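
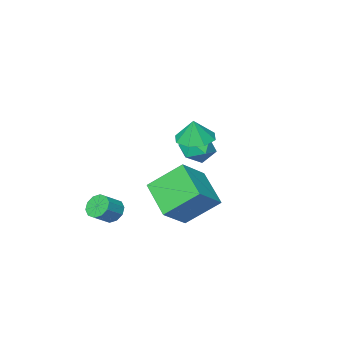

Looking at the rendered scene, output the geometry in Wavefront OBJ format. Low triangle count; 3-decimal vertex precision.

v -0.618 0.388 -4.352
v -1.004 -1.384 -3.273
v -1.781 1.45 -3.024
v -2.166 -0.321 -1.945
v 0.766 0.681 -3.375
v 0.381 -1.09 -2.296
v -0.396 1.744 -2.047
v -0.782 -0.028 -0.968
v 1.412 -2.254 -4.033
v 1.742 -2.002 -4.572
v 2.598 -1.914 -4.006
v 2.268 -2.166 -3.467
v 1.57 -1.681 -4.362
v 2.426 -1.592 -3.796
v 1.338 -1.578 -4.027
v 2.194 -1.49 -3.461
v 1.134 -1.734 -3.694
v 1.99 -1.645 -3.128
v 1.036 -2.088 -3.491
v 1.892 -2 -2.925
v 1.082 -2.506 -3.494
v 1.938 -2.418 -2.928
v 1.254 -2.828 -3.704
v 2.11 -2.739 -3.138
v 1.486 -2.93 -4.039
v 2.342 -2.842 -3.473
v 1.69 -2.775 -4.372
v 2.546 -2.686 -3.806
v 1.788 -2.42 -4.575
v 2.644 -2.332 -4.009
v 0.282 2.315 1.601
v 1.138 2.125 1.452
v 0.498 2.465 2.659
v 1.003 2.79 1.386
v 0.445 3.176 1.446
v -0.208 3.058 1.597
v -0.575 2.505 1.75
v -0.44 1.841 1.816
v 0.118 1.454 1.757
v 0.772 1.572 1.606
v -2.312 -0.411 -0.799
v -1.913 -0.972 -0.196
v -3.087 -1.548 -1.344
v -2.688 -2.109 -0.741
v -3.281 -1.475 -0.453
v -2.803 -0.772 -0.116
v -2.197 -1.748 -1.424
v -1.719 -1.045 -1.087
v -1.843 -1.798 -0.582
v -2.513 -1.629 0.018
v -2.487 -0.891 -1.558
v -3.157 -0.722 -0.958
f 2 4 1
f 5 2 1
f 1 4 3
f 3 5 1
f 2 8 4
f 6 2 5
f 6 8 2
f 4 8 3
f 7 5 3
f 3 8 7
f 7 6 5
f 8 6 7
f 10 9 13
f 10 13 11
f 11 13 14
f 11 14 12
f 13 9 15
f 13 15 14
f 14 15 16
f 14 16 12
f 15 9 17
f 15 17 16
f 16 17 18
f 16 18 12
f 17 9 19
f 17 19 18
f 18 19 20
f 18 20 12
f 19 9 21
f 19 21 20
f 20 21 22
f 20 22 12
f 21 9 23
f 21 23 22
f 22 23 24
f 22 24 12
f 23 9 25
f 23 25 24
f 24 25 26
f 24 26 12
f 25 9 27
f 25 27 26
f 26 27 28
f 26 28 12
f 27 9 29
f 27 29 28
f 28 29 30
f 28 30 12
f 29 9 10
f 29 10 30
f 30 10 11
f 30 11 12
f 32 31 34
f 32 34 33
f 34 31 35
f 34 35 33
f 35 31 36
f 35 36 33
f 36 31 37
f 36 37 33
f 37 31 38
f 37 38 33
f 38 31 39
f 38 39 33
f 39 31 40
f 39 40 33
f 40 31 32
f 40 32 33
f 41 52 46
f 41 46 42
f 41 42 48
f 41 48 51
f 41 51 52
f 42 46 50
f 46 52 45
f 52 51 43
f 51 48 47
f 48 42 49
f 44 50 45
f 44 45 43
f 44 43 47
f 44 47 49
f 44 49 50
f 45 50 46
f 43 45 52
f 47 43 51
f 49 47 48
f 50 49 42



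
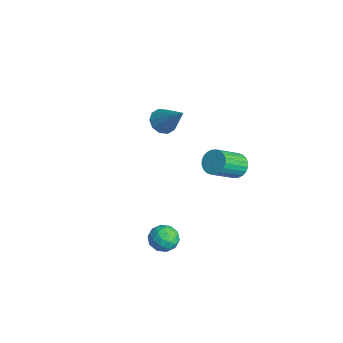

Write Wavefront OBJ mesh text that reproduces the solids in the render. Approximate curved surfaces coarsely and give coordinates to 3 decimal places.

v 3.091 -2.085 -2.075
v 3.827 -2.055 -1.739
v 3.553 -2.865 -3.021
v 4.289 -2.835 -2.685
v 3.688 -3.227 -2.309
v 3.402 -2.745 -1.725
v 3.978 -2.175 -3.035
v 3.692 -1.693 -2.451
v 4.375 -2.111 -2.332
v 4.196 -2.761 -1.884
v 3.184 -2.159 -2.876
v 3.005 -2.809 -2.428
v 3.418 -2.002 -1.824
v 3.962 -2.918 -2.936
v 3.609 -3.149 -2.715
v 4.041 -3.131 -2.517
v 3.169 -2.407 -1.816
v 3.601 -2.389 -1.618
v 3.52 -3.078 -1.953
v 3.779 -2.531 -3.142
v 4.211 -2.513 -2.944
v 3.339 -1.789 -2.243
v 3.771 -1.771 -2.045
v 3.86 -1.842 -2.807
v 4.173 -2.017 -1.975
v 4.445 -2.476 -2.531
v 4.262 -2.088 -2.737
v 4.094 -1.804 -2.394
v 4.068 -2.399 -1.712
v 4.34 -2.858 -2.267
v 3.986 -3.088 -2.047
v 3.818 -2.804 -1.703
v 4.39 -2.432 -2.06
v 3.04 -2.062 -2.493
v 3.312 -2.521 -3.048
v 3.562 -2.116 -3.057
v 3.394 -1.832 -2.713
v 2.935 -2.444 -2.229
v 3.207 -2.903 -2.785
v 3.286 -3.116 -2.366
v 3.118 -2.832 -2.023
v 2.99 -2.488 -2.7
v -3.149 0.106 0.321
v -2.579 -0.319 -0.024
v -1.831 0.674 1.799
v -2.565 0.132 -0.21
v -2.774 0.573 -0.193
v -3.126 0.835 0.02
v -3.487 0.819 0.348
v -3.719 0.53 0.666
v -3.733 0.079 0.853
v -3.524 -0.362 0.836
v -3.172 -0.624 0.623
v -2.811 -0.608 0.294
v 2.595 1.666 0.935
v 3.182 1.551 0.535
v 3.632 0.199 1.584
v 3.045 0.314 1.985
v 3.28 1.732 0.725
v 3.731 0.38 1.775
v 3.275 1.903 0.948
v 3.725 0.551 1.998
v 3.165 2.038 1.169
v 3.616 0.686 2.219
v 2.969 2.116 1.354
v 3.42 0.764 2.404
v 2.716 2.126 1.476
v 3.167 0.774 2.525
v 2.444 2.066 1.515
v 2.895 0.714 2.564
v 2.196 1.945 1.466
v 2.646 0.593 2.515
v 2.008 1.781 1.336
v 2.458 0.429 2.385
v 1.909 1.6 1.145
v 2.36 0.248 2.195
v 1.915 1.429 0.922
v 2.365 0.077 1.972
v 2.024 1.294 0.701
v 2.475 -0.058 1.751
v 2.22 1.216 0.516
v 2.671 -0.136 1.566
v 2.473 1.206 0.395
v 2.924 -0.146 1.444
v 2.745 1.266 0.356
v 3.196 -0.086 1.405
v 2.994 1.387 0.405
v 3.444 0.035 1.454
f 1 38 17
f 38 12 41
f 17 41 6
f 38 41 17
f 1 17 13
f 17 6 18
f 13 18 2
f 17 18 13
f 1 13 22
f 13 2 23
f 22 23 8
f 13 23 22
f 1 22 34
f 22 8 37
f 34 37 11
f 22 37 34
f 1 34 38
f 34 11 42
f 38 42 12
f 34 42 38
f 2 18 29
f 18 6 32
f 29 32 10
f 18 32 29
f 6 41 19
f 41 12 40
f 19 40 5
f 41 40 19
f 12 42 39
f 42 11 35
f 39 35 3
f 42 35 39
f 11 37 36
f 37 8 24
f 36 24 7
f 37 24 36
f 8 23 28
f 23 2 25
f 28 25 9
f 23 25 28
f 4 30 16
f 30 10 31
f 16 31 5
f 30 31 16
f 4 16 14
f 16 5 15
f 14 15 3
f 16 15 14
f 4 14 21
f 14 3 20
f 21 20 7
f 14 20 21
f 4 21 26
f 21 7 27
f 26 27 9
f 21 27 26
f 4 26 30
f 26 9 33
f 30 33 10
f 26 33 30
f 5 31 19
f 31 10 32
f 19 32 6
f 31 32 19
f 3 15 39
f 15 5 40
f 39 40 12
f 15 40 39
f 7 20 36
f 20 3 35
f 36 35 11
f 20 35 36
f 9 27 28
f 27 7 24
f 28 24 8
f 27 24 28
f 10 33 29
f 33 9 25
f 29 25 2
f 33 25 29
f 44 43 46
f 44 46 45
f 46 43 47
f 46 47 45
f 47 43 48
f 47 48 45
f 48 43 49
f 48 49 45
f 49 43 50
f 49 50 45
f 50 43 51
f 50 51 45
f 51 43 52
f 51 52 45
f 52 43 53
f 52 53 45
f 53 43 54
f 53 54 45
f 54 43 44
f 54 44 45
f 56 55 59
f 56 59 57
f 57 59 60
f 57 60 58
f 59 55 61
f 59 61 60
f 60 61 62
f 60 62 58
f 61 55 63
f 61 63 62
f 62 63 64
f 62 64 58
f 63 55 65
f 63 65 64
f 64 65 66
f 64 66 58
f 65 55 67
f 65 67 66
f 66 67 68
f 66 68 58
f 67 55 69
f 67 69 68
f 68 69 70
f 68 70 58
f 69 55 71
f 69 71 70
f 70 71 72
f 70 72 58
f 71 55 73
f 71 73 72
f 72 73 74
f 72 74 58
f 73 55 75
f 73 75 74
f 74 75 76
f 74 76 58
f 75 55 77
f 75 77 76
f 76 77 78
f 76 78 58
f 77 55 79
f 77 79 78
f 78 79 80
f 78 80 58
f 79 55 81
f 79 81 80
f 80 81 82
f 80 82 58
f 81 55 83
f 81 83 82
f 82 83 84
f 82 84 58
f 83 55 85
f 83 85 84
f 84 85 86
f 84 86 58
f 85 55 87
f 85 87 86
f 86 87 88
f 86 88 58
f 87 55 56
f 87 56 88
f 88 56 57
f 88 57 58



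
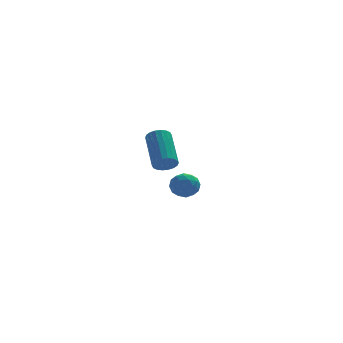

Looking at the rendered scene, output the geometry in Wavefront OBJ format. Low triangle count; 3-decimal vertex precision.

v 0.358 -4.095 1.548
v 0.893 -4.282 1.825
v 0.856 -2.553 3.068
v 0.322 -2.365 2.792
v 0.985 -4.126 1.611
v 0.948 -2.397 2.854
v 0.952 -3.964 1.384
v 0.915 -2.235 2.627
v 0.803 -3.828 1.19
v 0.766 -2.098 2.433
v 0.565 -3.744 1.067
v 0.528 -2.015 2.31
v 0.286 -3.73 1.04
v 0.249 -2.001 2.283
v 0.022 -3.789 1.113
v -0.015 -2.059 2.356
v -0.176 -3.907 1.272
v -0.213 -2.178 2.515
v -0.268 -4.063 1.486
v -0.305 -2.334 2.729
v -0.235 -4.225 1.713
v -0.272 -2.496 2.956
v -0.086 -4.362 1.907
v -0.123 -2.632 3.15
v 0.152 -4.445 2.03
v 0.115 -2.716 3.273
v 0.431 -4.459 2.057
v 0.394 -2.73 3.3
v 0.695 -4.401 1.984
v 0.658 -2.671 3.227
v 2.624 3.589 -2.022
v 3.232 3.013 -2.101
v 1.908 2.967 -2.999
v 2.516 2.391 -3.078
v 2.044 2.411 -2.382
v 2.486 2.795 -1.779
v 2.654 3.185 -3.321
v 3.096 3.569 -2.718
v 3.251 2.763 -2.904
v 2.873 2.285 -2.324
v 2.267 3.695 -2.776
v 1.889 3.217 -2.196
v 2.991 3.355 -1.976
v 2.149 2.625 -3.124
v 1.872 2.636 -2.715
v 2.229 2.298 -2.762
v 2.552 3.228 -1.786
v 2.91 2.889 -1.833
v 2.211 2.535 -1.998
v 2.23 3.091 -3.267
v 2.588 2.752 -3.314
v 2.911 3.682 -2.338
v 3.268 3.344 -2.385
v 2.929 3.445 -3.102
v 3.359 2.87 -2.494
v 2.939 2.505 -3.068
v 3.019 2.971 -3.212
v 3.279 3.197 -2.857
v 3.137 2.589 -2.153
v 2.717 2.224 -2.727
v 2.439 2.236 -2.318
v 2.699 2.461 -1.964
v 3.148 2.442 -2.625
v 2.423 3.756 -2.373
v 2.003 3.391 -2.947
v 2.441 3.519 -3.136
v 2.701 3.744 -2.782
v 2.201 3.475 -2.032
v 1.781 3.11 -2.606
v 1.861 2.783 -2.243
v 2.121 3.009 -1.888
v 1.992 3.538 -2.475
f 2 1 5
f 2 5 3
f 3 5 6
f 3 6 4
f 5 1 7
f 5 7 6
f 6 7 8
f 6 8 4
f 7 1 9
f 7 9 8
f 8 9 10
f 8 10 4
f 9 1 11
f 9 11 10
f 10 11 12
f 10 12 4
f 11 1 13
f 11 13 12
f 12 13 14
f 12 14 4
f 13 1 15
f 13 15 14
f 14 15 16
f 14 16 4
f 15 1 17
f 15 17 16
f 16 17 18
f 16 18 4
f 17 1 19
f 17 19 18
f 18 19 20
f 18 20 4
f 19 1 21
f 19 21 20
f 20 21 22
f 20 22 4
f 21 1 23
f 21 23 22
f 22 23 24
f 22 24 4
f 23 1 25
f 23 25 24
f 24 25 26
f 24 26 4
f 25 1 27
f 25 27 26
f 26 27 28
f 26 28 4
f 27 1 29
f 27 29 28
f 28 29 30
f 28 30 4
f 29 1 2
f 29 2 30
f 30 2 3
f 30 3 4
f 31 68 47
f 68 42 71
f 47 71 36
f 68 71 47
f 31 47 43
f 47 36 48
f 43 48 32
f 47 48 43
f 31 43 52
f 43 32 53
f 52 53 38
f 43 53 52
f 31 52 64
f 52 38 67
f 64 67 41
f 52 67 64
f 31 64 68
f 64 41 72
f 68 72 42
f 64 72 68
f 32 48 59
f 48 36 62
f 59 62 40
f 48 62 59
f 36 71 49
f 71 42 70
f 49 70 35
f 71 70 49
f 42 72 69
f 72 41 65
f 69 65 33
f 72 65 69
f 41 67 66
f 67 38 54
f 66 54 37
f 67 54 66
f 38 53 58
f 53 32 55
f 58 55 39
f 53 55 58
f 34 60 46
f 60 40 61
f 46 61 35
f 60 61 46
f 34 46 44
f 46 35 45
f 44 45 33
f 46 45 44
f 34 44 51
f 44 33 50
f 51 50 37
f 44 50 51
f 34 51 56
f 51 37 57
f 56 57 39
f 51 57 56
f 34 56 60
f 56 39 63
f 60 63 40
f 56 63 60
f 35 61 49
f 61 40 62
f 49 62 36
f 61 62 49
f 33 45 69
f 45 35 70
f 69 70 42
f 45 70 69
f 37 50 66
f 50 33 65
f 66 65 41
f 50 65 66
f 39 57 58
f 57 37 54
f 58 54 38
f 57 54 58
f 40 63 59
f 63 39 55
f 59 55 32
f 63 55 59



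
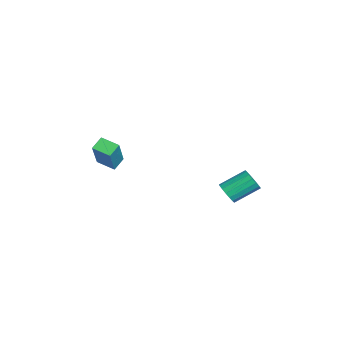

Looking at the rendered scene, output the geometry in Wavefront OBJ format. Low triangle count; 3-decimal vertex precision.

v -0.538 -4.581 3.605
v -1.055 -4.08 4.058
v -1.797 -4.28 1.838
v -2.314 -3.78 2.291
v 0.054 -3.72 3.329
v -0.463 -3.22 3.782
v -1.205 -3.42 1.562
v -1.722 -2.919 2.015
v -0.184 2.257 0.007
v 0.277 2.586 -0.405
v 0.045 3.971 0.441
v -0.416 3.643 0.853
v -0.017 2.631 -0.56
v -0.248 4.017 0.286
v -0.348 2.592 -0.586
v -0.58 3.977 0.26
v -0.642 2.475 -0.475
v -0.874 3.861 0.371
v -0.832 2.309 -0.255
v -1.063 3.694 0.591
v -0.872 2.13 0.026
v -1.104 3.516 0.872
v -0.756 1.981 0.303
v -0.987 3.367 1.149
v -0.508 1.895 0.511
v -0.74 3.281 1.357
v -0.186 1.892 0.604
v -0.418 3.278 1.45
v 0.136 1.973 0.561
v -0.095 3.358 1.407
v 0.385 2.118 0.39
v 0.153 3.504 1.236
v 0.503 2.296 0.132
v 0.272 3.682 0.978
v 0.464 2.464 -0.155
v 0.233 3.85 0.691
f 2 4 1
f 5 2 1
f 1 4 3
f 3 5 1
f 2 8 4
f 6 2 5
f 6 8 2
f 4 8 3
f 7 5 3
f 3 8 7
f 7 6 5
f 8 6 7
f 10 9 13
f 10 13 11
f 11 13 14
f 11 14 12
f 13 9 15
f 13 15 14
f 14 15 16
f 14 16 12
f 15 9 17
f 15 17 16
f 16 17 18
f 16 18 12
f 17 9 19
f 17 19 18
f 18 19 20
f 18 20 12
f 19 9 21
f 19 21 20
f 20 21 22
f 20 22 12
f 21 9 23
f 21 23 22
f 22 23 24
f 22 24 12
f 23 9 25
f 23 25 24
f 24 25 26
f 24 26 12
f 25 9 27
f 25 27 26
f 26 27 28
f 26 28 12
f 27 9 29
f 27 29 28
f 28 29 30
f 28 30 12
f 29 9 31
f 29 31 30
f 30 31 32
f 30 32 12
f 31 9 33
f 31 33 32
f 32 33 34
f 32 34 12
f 33 9 35
f 33 35 34
f 34 35 36
f 34 36 12
f 35 9 10
f 35 10 36
f 36 10 11
f 36 11 12



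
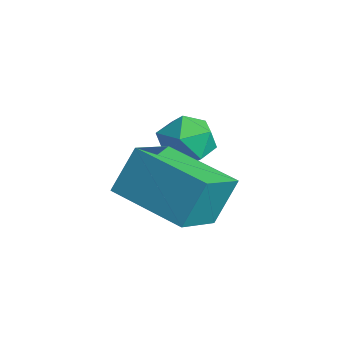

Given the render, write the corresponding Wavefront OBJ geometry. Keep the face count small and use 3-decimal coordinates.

v -2.14 -1.701 -2.657
v -2.193 -0.965 -1.491
v -2.722 -0.354 -3.534
v -2.775 0.382 -2.369
v -0.185 -1.062 -2.971
v -0.238 -0.326 -1.806
v -0.767 0.285 -3.849
v -0.82 1.021 -2.683
v -4.172 1.454 -2.751
v -3.591 2.064 -2.628
v -3.189 0.616 -3.232
v -2.608 1.226 -3.109
v -2.975 0.846 -2.44
v -3.582 1.364 -2.143
v -3.198 1.316 -3.717
v -3.805 1.834 -3.42
v -2.989 1.979 -3.225
v -2.851 1.689 -2.436
v -3.929 0.991 -3.424
v -3.791 0.701 -2.635
f 2 4 1
f 5 2 1
f 1 4 3
f 3 5 1
f 2 8 4
f 6 2 5
f 6 8 2
f 4 8 3
f 7 5 3
f 3 8 7
f 7 6 5
f 8 6 7
f 9 20 14
f 9 14 10
f 9 10 16
f 9 16 19
f 9 19 20
f 10 14 18
f 14 20 13
f 20 19 11
f 19 16 15
f 16 10 17
f 12 18 13
f 12 13 11
f 12 11 15
f 12 15 17
f 12 17 18
f 13 18 14
f 11 13 20
f 15 11 19
f 17 15 16
f 18 17 10



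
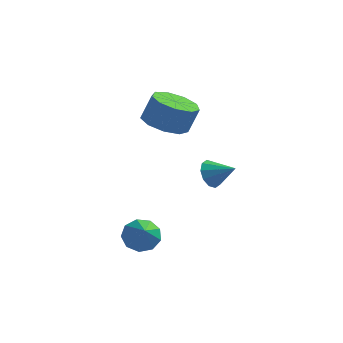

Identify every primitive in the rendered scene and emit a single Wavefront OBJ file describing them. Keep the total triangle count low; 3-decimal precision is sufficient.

v 0.05 -1.607 -3.323
v 0.616 -1.174 -3.163
v 0.45 -2.473 -2.397
v 0.223 -1.053 -2.88
v -0.251 -1.191 -2.805
v -0.584 -1.524 -2.972
v -0.62 -1.895 -3.304
v -0.342 -2.132 -3.645
v 0.119 -2.123 -3.835
v 0.549 -1.872 -3.786
v 0.745 -1.498 -3.521
v -0.067 1.737 0.536
v 0.679 1.155 0.445
v 1.032 1.441 1.513
v 0.287 2.023 1.604
v 0.834 1.75 0.235
v 1.187 2.035 1.302
v 0.568 2.339 0.166
v 0.921 2.624 1.233
v 0.005 2.646 0.27
v 0.358 2.932 1.337
v -0.591 2.528 0.499
v -0.238 2.814 1.566
v -0.942 2.04 0.745
v -0.589 2.325 1.813
v -0.884 1.41 0.894
v -0.531 1.696 1.961
v -0.443 0.934 0.875
v -0.089 1.219 1.943
v 0.174 0.833 0.698
v 0.528 1.118 1.766
v 1.404 2.947 -2.691
v 1.745 3.021 -3.263
v 2.376 2.813 -2.129
v 1.698 3.396 -3.092
v 1.538 3.598 -2.768
v 1.328 3.552 -2.415
v 1.146 3.275 -2.167
v 1.063 2.872 -2.119
v 1.111 2.497 -2.289
v 1.27 2.295 -2.613
v 1.481 2.341 -2.967
v 1.662 2.618 -3.215
f 2 1 4
f 2 4 3
f 4 1 5
f 4 5 3
f 5 1 6
f 5 6 3
f 6 1 7
f 6 7 3
f 7 1 8
f 7 8 3
f 8 1 9
f 8 9 3
f 9 1 10
f 9 10 3
f 10 1 11
f 10 11 3
f 11 1 2
f 11 2 3
f 13 12 16
f 13 16 14
f 14 16 17
f 14 17 15
f 16 12 18
f 16 18 17
f 17 18 19
f 17 19 15
f 18 12 20
f 18 20 19
f 19 20 21
f 19 21 15
f 20 12 22
f 20 22 21
f 21 22 23
f 21 23 15
f 22 12 24
f 22 24 23
f 23 24 25
f 23 25 15
f 24 12 26
f 24 26 25
f 25 26 27
f 25 27 15
f 26 12 28
f 26 28 27
f 27 28 29
f 27 29 15
f 28 12 30
f 28 30 29
f 29 30 31
f 29 31 15
f 30 12 13
f 30 13 31
f 31 13 14
f 31 14 15
f 33 32 35
f 33 35 34
f 35 32 36
f 35 36 34
f 36 32 37
f 36 37 34
f 37 32 38
f 37 38 34
f 38 32 39
f 38 39 34
f 39 32 40
f 39 40 34
f 40 32 41
f 40 41 34
f 41 32 42
f 41 42 34
f 42 32 43
f 42 43 34
f 43 32 33
f 43 33 34



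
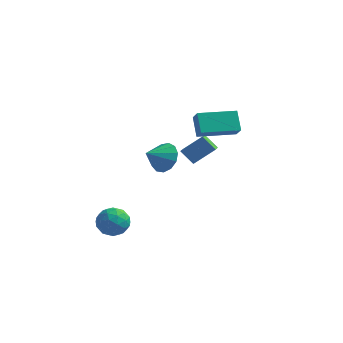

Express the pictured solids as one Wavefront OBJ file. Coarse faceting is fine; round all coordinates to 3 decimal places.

v -0.653 1.629 -0.281
v 0.265 2.249 0.607
v -0.914 2.578 -0.674
v 0.004 3.198 0.214
v 0.076 1.542 -0.974
v 0.994 2.162 -0.086
v -0.185 2.491 -1.367
v 0.733 3.111 -0.479
v -2.468 -3.601 -2.399
v -1.845 -3.324 -2.96
v -1.595 -4.636 -1.94
v -0.972 -4.359 -2.501
v -1.193 -3.86 -1.807
v -1.733 -3.221 -2.09
v -1.707 -4.739 -2.81
v -2.247 -4.1 -3.093
v -1.375 -4.028 -3.214
v -1.057 -3.485 -2.594
v -2.383 -4.475 -2.306
v -2.065 -3.932 -1.686
v -2.233 -3.372 -2.72
v -1.207 -4.588 -2.18
v -1.337 -4.295 -1.772
v -0.971 -4.132 -2.102
v -2.167 -3.311 -2.208
v -1.801 -3.149 -2.538
v -1.418 -3.464 -1.86
v -1.639 -4.811 -2.362
v -1.273 -4.649 -2.692
v -2.469 -3.828 -2.798
v -2.103 -3.665 -3.128
v -2.022 -4.496 -3.04
v -1.59 -3.623 -3.199
v -1.077 -4.231 -2.929
v -1.509 -4.454 -3.111
v -1.827 -4.078 -3.277
v -1.404 -3.304 -2.835
v -0.891 -3.911 -2.565
v -1.021 -3.618 -2.157
v -1.338 -3.243 -2.323
v -1.127 -3.717 -2.984
v -2.549 -4.049 -2.335
v -2.036 -4.656 -2.065
v -2.102 -4.717 -2.577
v -2.419 -4.342 -2.743
v -2.363 -3.729 -1.971
v -1.85 -4.337 -1.701
v -1.613 -3.882 -1.623
v -1.931 -3.506 -1.789
v -2.313 -4.243 -1.916
v 1.295 -0.48 2.471
v 0.818 0.202 3.363
v 0.864 0.019 1.858
v 0.388 0.702 2.75
v 2.852 0.738 2.37
v 2.376 1.421 3.262
v 2.422 1.238 1.757
v 1.945 1.92 2.649
v -0.07 -1.703 1.093
v 0.662 -1.797 1.608
v -0.63 -2.597 1.727
v 0.37 -1.451 1.837
v -0.063 -1.186 1.83
v -0.497 -1.085 1.589
v -0.796 -1.18 1.19
v -0.865 -1.441 0.761
v -0.681 -1.786 0.437
v -0.303 -2.104 0.322
v 0.148 -2.295 0.451
v 0.53 -2.298 0.785
v 0.722 -2.112 1.216
f 2 4 1
f 5 2 1
f 1 4 3
f 3 5 1
f 2 8 4
f 6 2 5
f 6 8 2
f 4 8 3
f 7 5 3
f 3 8 7
f 7 6 5
f 8 6 7
f 9 46 25
f 46 20 49
f 25 49 14
f 46 49 25
f 9 25 21
f 25 14 26
f 21 26 10
f 25 26 21
f 9 21 30
f 21 10 31
f 30 31 16
f 21 31 30
f 9 30 42
f 30 16 45
f 42 45 19
f 30 45 42
f 9 42 46
f 42 19 50
f 46 50 20
f 42 50 46
f 10 26 37
f 26 14 40
f 37 40 18
f 26 40 37
f 14 49 27
f 49 20 48
f 27 48 13
f 49 48 27
f 20 50 47
f 50 19 43
f 47 43 11
f 50 43 47
f 19 45 44
f 45 16 32
f 44 32 15
f 45 32 44
f 16 31 36
f 31 10 33
f 36 33 17
f 31 33 36
f 12 38 24
f 38 18 39
f 24 39 13
f 38 39 24
f 12 24 22
f 24 13 23
f 22 23 11
f 24 23 22
f 12 22 29
f 22 11 28
f 29 28 15
f 22 28 29
f 12 29 34
f 29 15 35
f 34 35 17
f 29 35 34
f 12 34 38
f 34 17 41
f 38 41 18
f 34 41 38
f 13 39 27
f 39 18 40
f 27 40 14
f 39 40 27
f 11 23 47
f 23 13 48
f 47 48 20
f 23 48 47
f 15 28 44
f 28 11 43
f 44 43 19
f 28 43 44
f 17 35 36
f 35 15 32
f 36 32 16
f 35 32 36
f 18 41 37
f 41 17 33
f 37 33 10
f 41 33 37
f 52 54 51
f 55 52 51
f 51 54 53
f 53 55 51
f 52 58 54
f 56 52 55
f 56 58 52
f 54 58 53
f 57 55 53
f 53 58 57
f 57 56 55
f 58 56 57
f 60 59 62
f 60 62 61
f 62 59 63
f 62 63 61
f 63 59 64
f 63 64 61
f 64 59 65
f 64 65 61
f 65 59 66
f 65 66 61
f 66 59 67
f 66 67 61
f 67 59 68
f 67 68 61
f 68 59 69
f 68 69 61
f 69 59 70
f 69 70 61
f 70 59 71
f 70 71 61
f 71 59 60
f 71 60 61



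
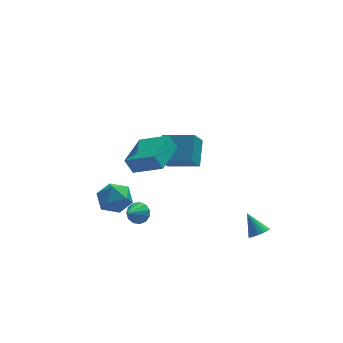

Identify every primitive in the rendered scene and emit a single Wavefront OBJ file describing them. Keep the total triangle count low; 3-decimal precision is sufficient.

v -4.012 -1.836 -1.008
v -3.242 -1.153 -0.85
v -2.958 -2.827 -1.87
v -2.188 -2.144 -1.712
v -2.567 -2.695 -0.914
v -3.218 -2.082 -0.381
v -2.982 -1.898 -2.339
v -3.633 -1.285 -1.806
v -2.605 -1.192 -1.673
v -2.349 -1.684 -0.792
v -3.851 -2.296 -1.928
v -3.595 -2.788 -1.047
v -1.849 -1.659 -2.998
v -1.273 -1.854 -2.672
v -2.551 -2.501 -2.262
v -1.418 -1.556 -2.469
v -1.7 -1.291 -2.433
v -2.029 -1.142 -2.577
v -2.302 -1.157 -2.854
v -2.43 -1.332 -3.177
v -2.375 -1.61 -3.443
v -2.152 -1.904 -3.567
v -1.834 -2.12 -3.511
v -1.52 -2.189 -3.292
v -1.311 -2.09 -2.979
v 4.2 -3.507 -3.9
v 4.779 -3.37 -3.723
v 3.7 -2.733 -2.86
v 4.72 -3.169 -3.902
v 4.558 -3.034 -4.08
v 4.325 -2.993 -4.223
v 4.068 -3.054 -4.301
v 3.837 -3.204 -4.301
v 3.678 -3.415 -4.22
v 3.622 -3.644 -4.077
v 3.681 -3.846 -3.898
v 3.843 -3.98 -3.72
v 4.075 -4.022 -3.577
v 4.333 -3.961 -3.499
v 4.564 -3.81 -3.5
v 4.723 -3.599 -3.58
v 0.328 2.443 -2.634
v -0.231 1.778 -1.627
v 0.698 3.777 -1.548
v 0.139 3.112 -0.541
v 1.961 1.668 -2.239
v 1.402 1.003 -1.232
v 2.331 3.002 -1.153
v 1.772 2.337 -0.146
v -2.21 -2.555 0.97
v -2.616 -2.403 1.838
v -1.189 -0.75 1.132
v -1.596 -0.598 2
v -0.804 -3.422 1.78
v -1.211 -3.27 2.648
v 0.216 -1.617 1.942
v -0.19 -1.465 2.81
f 1 12 6
f 1 6 2
f 1 2 8
f 1 8 11
f 1 11 12
f 2 6 10
f 6 12 5
f 12 11 3
f 11 8 7
f 8 2 9
f 4 10 5
f 4 5 3
f 4 3 7
f 4 7 9
f 4 9 10
f 5 10 6
f 3 5 12
f 7 3 11
f 9 7 8
f 10 9 2
f 14 13 16
f 14 16 15
f 16 13 17
f 16 17 15
f 17 13 18
f 17 18 15
f 18 13 19
f 18 19 15
f 19 13 20
f 19 20 15
f 20 13 21
f 20 21 15
f 21 13 22
f 21 22 15
f 22 13 23
f 22 23 15
f 23 13 24
f 23 24 15
f 24 13 25
f 24 25 15
f 25 13 14
f 25 14 15
f 27 26 29
f 27 29 28
f 29 26 30
f 29 30 28
f 30 26 31
f 30 31 28
f 31 26 32
f 31 32 28
f 32 26 33
f 32 33 28
f 33 26 34
f 33 34 28
f 34 26 35
f 34 35 28
f 35 26 36
f 35 36 28
f 36 26 37
f 36 37 28
f 37 26 38
f 37 38 28
f 38 26 39
f 38 39 28
f 39 26 40
f 39 40 28
f 40 26 41
f 40 41 28
f 41 26 27
f 41 27 28
f 43 45 42
f 46 43 42
f 42 45 44
f 44 46 42
f 43 49 45
f 47 43 46
f 47 49 43
f 45 49 44
f 48 46 44
f 44 49 48
f 48 47 46
f 49 47 48
f 51 53 50
f 54 51 50
f 50 53 52
f 52 54 50
f 51 57 53
f 55 51 54
f 55 57 51
f 53 57 52
f 56 54 52
f 52 57 56
f 56 55 54
f 57 55 56



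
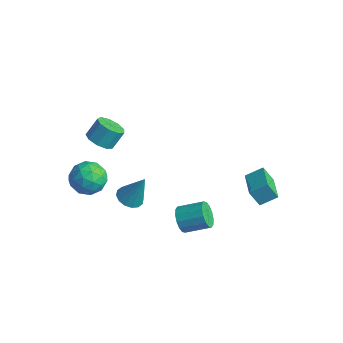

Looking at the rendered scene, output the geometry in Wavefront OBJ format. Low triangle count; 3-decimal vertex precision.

v -0.814 -2.936 -1.77
v -0.109 -3.414 -1.893
v -0.106 -2.384 0.15
v -0.003 -3.01 -2.048
v -0.115 -2.587 -2.129
v -0.414 -2.257 -2.113
v -0.82 -2.109 -2.006
v -1.224 -2.184 -1.836
v -1.519 -2.459 -1.648
v -1.625 -2.863 -1.492
v -1.513 -3.286 -1.412
v -1.214 -3.616 -1.427
v -0.808 -3.763 -1.534
v -0.404 -3.689 -1.705
v -2.954 -3.301 2.265
v -2.432 -3.925 2.673
v -2.304 -3.143 3.703
v -2.826 -2.519 3.295
v -2.079 -3.539 2.336
v -1.95 -2.757 3.366
v -2.135 -3.041 1.966
v -2.006 -2.26 2.996
v -2.574 -2.666 1.735
v -2.446 -1.884 2.766
v -3.192 -2.587 1.753
v -3.063 -1.805 2.783
v -3.698 -2.842 2.01
v -3.569 -2.061 3.04
v -3.856 -3.312 2.386
v -3.728 -2.531 3.417
v -3.592 -3.777 2.705
v -3.464 -2.995 3.736
v -3.03 -4.019 2.819
v -2.901 -3.237 3.849
v 1.1 -0.704 -4.078
v 1.695 -0.939 -4.711
v 2.795 0.128 -4.075
v 2.2 0.364 -3.442
v 1.457 -0.584 -4.896
v 2.557 0.484 -4.259
v 1.123 -0.261 -4.861
v 2.223 0.807 -4.225
v 0.783 -0.056 -4.617
v 1.883 1.011 -3.98
v 0.528 -0.025 -4.228
v 1.628 1.042 -3.592
v 0.426 -0.176 -3.8
v 1.526 0.892 -3.163
v 0.505 -0.468 -3.445
v 1.605 0.599 -2.809
v 0.743 -0.824 -3.261
v 1.843 0.244 -2.624
v 1.077 -1.147 -3.295
v 2.177 -0.079 -2.659
v 1.417 -1.351 -3.54
v 2.517 -0.284 -2.903
v 1.672 -1.382 -3.928
v 2.772 -0.315 -3.292
v 1.774 -1.232 -4.357
v 2.874 -0.164 -3.72
v -4.418 -2.676 -1.425
v -3.425 -3.051 -0.824
v -4.155 -4.109 -2.756
v -3.162 -4.484 -2.155
v -4.266 -4.629 -1.658
v -4.429 -3.743 -0.836
v -3.151 -3.417 -2.744
v -3.314 -2.531 -1.922
v -2.642 -3.509 -1.64
v -3.331 -4.258 -0.968
v -4.249 -2.902 -2.612
v -4.938 -3.651 -1.94
v -3.945 -2.737 -1.008
v -3.635 -4.423 -2.572
v -4.284 -4.508 -2.28
v -3.701 -4.728 -1.927
v -4.535 -3.144 -1.015
v -3.951 -3.365 -0.662
v -4.445 -4.293 -1.151
v -3.629 -3.795 -2.918
v -3.045 -4.016 -2.565
v -3.879 -2.432 -1.653
v -3.296 -2.652 -1.3
v -3.135 -2.867 -2.429
v -2.901 -3.227 -1.134
v -2.746 -4.07 -1.916
v -2.74 -3.442 -2.263
v -2.835 -2.921 -1.779
v -3.306 -3.667 -0.739
v -3.151 -4.51 -1.521
v -3.8 -4.595 -1.229
v -3.896 -4.075 -0.746
v -2.846 -3.937 -1.219
v -4.429 -2.65 -2.059
v -4.274 -3.493 -2.841
v -3.684 -3.085 -2.834
v -3.78 -2.565 -2.351
v -4.834 -3.09 -1.664
v -4.679 -3.933 -2.446
v -4.745 -4.239 -1.801
v -4.84 -3.718 -1.317
v -4.734 -3.223 -2.361
v 3.379 2.498 -1.921
v 3.942 3.416 -1.327
v 1.85 3.634 -2.229
v 2.412 4.552 -1.635
v 3.888 2.888 -3.005
v 4.45 3.806 -2.411
v 2.358 4.024 -3.313
v 2.921 4.942 -2.719
f 2 1 4
f 2 4 3
f 4 1 5
f 4 5 3
f 5 1 6
f 5 6 3
f 6 1 7
f 6 7 3
f 7 1 8
f 7 8 3
f 8 1 9
f 8 9 3
f 9 1 10
f 9 10 3
f 10 1 11
f 10 11 3
f 11 1 12
f 11 12 3
f 12 1 13
f 12 13 3
f 13 1 14
f 13 14 3
f 14 1 2
f 14 2 3
f 16 15 19
f 16 19 17
f 17 19 20
f 17 20 18
f 19 15 21
f 19 21 20
f 20 21 22
f 20 22 18
f 21 15 23
f 21 23 22
f 22 23 24
f 22 24 18
f 23 15 25
f 23 25 24
f 24 25 26
f 24 26 18
f 25 15 27
f 25 27 26
f 26 27 28
f 26 28 18
f 27 15 29
f 27 29 28
f 28 29 30
f 28 30 18
f 29 15 31
f 29 31 30
f 30 31 32
f 30 32 18
f 31 15 33
f 31 33 32
f 32 33 34
f 32 34 18
f 33 15 16
f 33 16 34
f 34 16 17
f 34 17 18
f 36 35 39
f 36 39 37
f 37 39 40
f 37 40 38
f 39 35 41
f 39 41 40
f 40 41 42
f 40 42 38
f 41 35 43
f 41 43 42
f 42 43 44
f 42 44 38
f 43 35 45
f 43 45 44
f 44 45 46
f 44 46 38
f 45 35 47
f 45 47 46
f 46 47 48
f 46 48 38
f 47 35 49
f 47 49 48
f 48 49 50
f 48 50 38
f 49 35 51
f 49 51 50
f 50 51 52
f 50 52 38
f 51 35 53
f 51 53 52
f 52 53 54
f 52 54 38
f 53 35 55
f 53 55 54
f 54 55 56
f 54 56 38
f 55 35 57
f 55 57 56
f 56 57 58
f 56 58 38
f 57 35 59
f 57 59 58
f 58 59 60
f 58 60 38
f 59 35 36
f 59 36 60
f 60 36 37
f 60 37 38
f 61 98 77
f 98 72 101
f 77 101 66
f 98 101 77
f 61 77 73
f 77 66 78
f 73 78 62
f 77 78 73
f 61 73 82
f 73 62 83
f 82 83 68
f 73 83 82
f 61 82 94
f 82 68 97
f 94 97 71
f 82 97 94
f 61 94 98
f 94 71 102
f 98 102 72
f 94 102 98
f 62 78 89
f 78 66 92
f 89 92 70
f 78 92 89
f 66 101 79
f 101 72 100
f 79 100 65
f 101 100 79
f 72 102 99
f 102 71 95
f 99 95 63
f 102 95 99
f 71 97 96
f 97 68 84
f 96 84 67
f 97 84 96
f 68 83 88
f 83 62 85
f 88 85 69
f 83 85 88
f 64 90 76
f 90 70 91
f 76 91 65
f 90 91 76
f 64 76 74
f 76 65 75
f 74 75 63
f 76 75 74
f 64 74 81
f 74 63 80
f 81 80 67
f 74 80 81
f 64 81 86
f 81 67 87
f 86 87 69
f 81 87 86
f 64 86 90
f 86 69 93
f 90 93 70
f 86 93 90
f 65 91 79
f 91 70 92
f 79 92 66
f 91 92 79
f 63 75 99
f 75 65 100
f 99 100 72
f 75 100 99
f 67 80 96
f 80 63 95
f 96 95 71
f 80 95 96
f 69 87 88
f 87 67 84
f 88 84 68
f 87 84 88
f 70 93 89
f 93 69 85
f 89 85 62
f 93 85 89
f 104 106 103
f 107 104 103
f 103 106 105
f 105 107 103
f 104 110 106
f 108 104 107
f 108 110 104
f 106 110 105
f 109 107 105
f 105 110 109
f 109 108 107
f 110 108 109



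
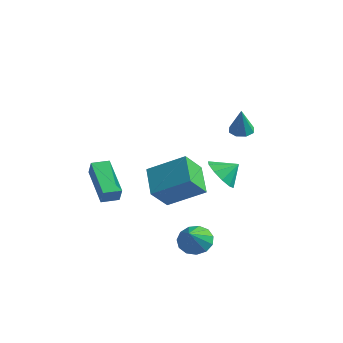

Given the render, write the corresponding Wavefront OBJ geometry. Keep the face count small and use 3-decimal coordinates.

v 2.384 -2.423 -3.019
v 3.102 -2.447 -3.454
v 2.956 -3.417 -2.021
v 3.15 -2.1 -3.136
v 2.955 -1.855 -2.781
v 2.579 -1.791 -2.501
v 2.141 -1.928 -2.386
v 1.78 -2.221 -2.471
v 1.61 -2.579 -2.731
v 1.687 -2.887 -3.082
v 1.984 -3.048 -3.413
v 2.409 -3.011 -3.619
v 2.825 -2.786 -3.634
v 1.126 1.869 2.139
v 1.697 2.072 2.071
v 1.414 1.531 3.541
v 1.404 2.407 2.212
v 0.948 2.427 2.31
v 0.596 2.12 2.308
v 0.555 1.666 2.207
v 0.848 1.331 2.067
v 1.304 1.311 1.968
v 1.656 1.618 1.97
v -2.846 -3.283 -2.139
v -4.542 -2.474 -1.014
v -2.449 -2.476 -2.121
v -4.144 -1.666 -0.996
v -2.416 -3.514 -1.324
v -4.111 -2.704 -0.199
v -2.018 -2.706 -1.306
v -3.714 -1.897 -0.181
v 0.258 1.432 -0.884
v 1.108 1.116 -1.253
v 0.782 2.088 -0.236
v 0.925 1.589 -1.584
v 0.487 2.003 -1.647
v -0.039 2.198 -1.418
v -0.452 2.101 -0.985
v -0.593 1.749 -0.514
v -0.41 1.275 -0.183
v 0.028 0.862 -0.12
v 0.554 0.667 -0.349
v 0.967 0.764 -0.782
v -0.767 -1.046 -2.381
v -0.76 -2.107 -1.306
v -1.977 -0.14 -1.479
v -1.971 -1.201 -0.405
v 0.751 -0.019 -1.375
v 0.757 -1.08 -0.301
v -0.46 0.887 -0.474
v -0.453 -0.174 0.601
f 2 1 4
f 2 4 3
f 4 1 5
f 4 5 3
f 5 1 6
f 5 6 3
f 6 1 7
f 6 7 3
f 7 1 8
f 7 8 3
f 8 1 9
f 8 9 3
f 9 1 10
f 9 10 3
f 10 1 11
f 10 11 3
f 11 1 12
f 11 12 3
f 12 1 13
f 12 13 3
f 13 1 2
f 13 2 3
f 15 14 17
f 15 17 16
f 17 14 18
f 17 18 16
f 18 14 19
f 18 19 16
f 19 14 20
f 19 20 16
f 20 14 21
f 20 21 16
f 21 14 22
f 21 22 16
f 22 14 23
f 22 23 16
f 23 14 15
f 23 15 16
f 25 27 24
f 28 25 24
f 24 27 26
f 26 28 24
f 25 31 27
f 29 25 28
f 29 31 25
f 27 31 26
f 30 28 26
f 26 31 30
f 30 29 28
f 31 29 30
f 33 32 35
f 33 35 34
f 35 32 36
f 35 36 34
f 36 32 37
f 36 37 34
f 37 32 38
f 37 38 34
f 38 32 39
f 38 39 34
f 39 32 40
f 39 40 34
f 40 32 41
f 40 41 34
f 41 32 42
f 41 42 34
f 42 32 43
f 42 43 34
f 43 32 33
f 43 33 34
f 45 47 44
f 48 45 44
f 44 47 46
f 46 48 44
f 45 51 47
f 49 45 48
f 49 51 45
f 47 51 46
f 50 48 46
f 46 51 50
f 50 49 48
f 51 49 50



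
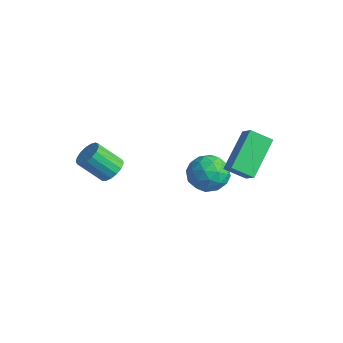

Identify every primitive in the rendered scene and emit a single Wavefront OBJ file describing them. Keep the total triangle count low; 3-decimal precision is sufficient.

v -2.693 -2.285 -1.822
v -2.38 -2.811 -2.01
v -3.014 -3.54 -1.026
v -3.327 -3.015 -0.838
v -2.195 -2.687 -1.8
v -2.83 -3.417 -0.815
v -2.125 -2.471 -1.594
v -2.759 -3.201 -0.609
v -2.184 -2.213 -1.441
v -2.818 -2.942 -0.456
v -2.36 -1.971 -1.375
v -2.994 -2.7 -0.39
v -2.612 -1.801 -1.412
v -3.247 -2.53 -0.427
v -2.883 -1.742 -1.543
v -3.517 -2.472 -0.558
v -3.11 -1.808 -1.737
v -3.745 -2.537 -0.753
v -3.242 -1.982 -1.952
v -3.876 -2.712 -0.967
v -3.247 -2.227 -2.136
v -3.882 -2.956 -1.152
v -3.126 -2.485 -2.249
v -3.761 -3.214 -1.264
v -2.906 -2.697 -2.264
v -3.54 -3.426 -1.279
v -2.636 -2.814 -2.178
v -3.271 -3.544 -1.193
v -0.859 2.131 -2.744
v -0.149 1.521 -2.941
v -1.811 0.939 -2.479
v -1.101 0.329 -2.676
v -1.067 0.862 -1.882
v -0.479 1.599 -2.046
v -1.481 0.861 -3.374
v -0.893 1.598 -3.538
v -0.534 0.736 -3.33
v -0.277 0.737 -2.408
v -1.683 1.723 -3.012
v -1.426 1.724 -2.09
v -0.421 1.931 -2.866
v -1.539 0.529 -2.554
v -1.519 0.843 -2.088
v -1.102 0.484 -2.203
v -0.615 1.977 -2.34
v -0.197 1.618 -2.456
v -0.736 1.231 -1.833
v -1.763 0.842 -2.964
v -1.345 0.483 -3.08
v -0.858 1.976 -3.217
v -0.441 1.617 -3.332
v -1.224 1.229 -3.587
v -0.229 1.111 -3.21
v -0.788 0.41 -3.054
v -1.012 0.723 -3.465
v -0.667 1.156 -3.561
v -0.079 1.111 -2.668
v -0.638 0.41 -2.512
v -0.618 0.724 -2.046
v -0.273 1.157 -2.142
v -0.305 0.649 -2.897
v -1.322 2.05 -2.908
v -1.881 1.349 -2.752
v -1.687 1.303 -3.278
v -1.342 1.736 -3.374
v -1.172 2.05 -2.366
v -1.731 1.349 -2.21
v -1.293 1.304 -1.859
v -0.948 1.737 -1.955
v -1.655 1.811 -2.523
v 1.469 -0.026 -0.171
v 0.824 1.442 0.922
v 2.054 0.624 -0.697
v 1.409 2.091 0.395
v 2.091 -0.151 0.365
v 1.446 1.316 1.457
v 2.676 0.498 -0.162
v 2.031 1.966 0.931
f 2 1 5
f 2 5 3
f 3 5 6
f 3 6 4
f 5 1 7
f 5 7 6
f 6 7 8
f 6 8 4
f 7 1 9
f 7 9 8
f 8 9 10
f 8 10 4
f 9 1 11
f 9 11 10
f 10 11 12
f 10 12 4
f 11 1 13
f 11 13 12
f 12 13 14
f 12 14 4
f 13 1 15
f 13 15 14
f 14 15 16
f 14 16 4
f 15 1 17
f 15 17 16
f 16 17 18
f 16 18 4
f 17 1 19
f 17 19 18
f 18 19 20
f 18 20 4
f 19 1 21
f 19 21 20
f 20 21 22
f 20 22 4
f 21 1 23
f 21 23 22
f 22 23 24
f 22 24 4
f 23 1 25
f 23 25 24
f 24 25 26
f 24 26 4
f 25 1 27
f 25 27 26
f 26 27 28
f 26 28 4
f 27 1 2
f 27 2 28
f 28 2 3
f 28 3 4
f 29 66 45
f 66 40 69
f 45 69 34
f 66 69 45
f 29 45 41
f 45 34 46
f 41 46 30
f 45 46 41
f 29 41 50
f 41 30 51
f 50 51 36
f 41 51 50
f 29 50 62
f 50 36 65
f 62 65 39
f 50 65 62
f 29 62 66
f 62 39 70
f 66 70 40
f 62 70 66
f 30 46 57
f 46 34 60
f 57 60 38
f 46 60 57
f 34 69 47
f 69 40 68
f 47 68 33
f 69 68 47
f 40 70 67
f 70 39 63
f 67 63 31
f 70 63 67
f 39 65 64
f 65 36 52
f 64 52 35
f 65 52 64
f 36 51 56
f 51 30 53
f 56 53 37
f 51 53 56
f 32 58 44
f 58 38 59
f 44 59 33
f 58 59 44
f 32 44 42
f 44 33 43
f 42 43 31
f 44 43 42
f 32 42 49
f 42 31 48
f 49 48 35
f 42 48 49
f 32 49 54
f 49 35 55
f 54 55 37
f 49 55 54
f 32 54 58
f 54 37 61
f 58 61 38
f 54 61 58
f 33 59 47
f 59 38 60
f 47 60 34
f 59 60 47
f 31 43 67
f 43 33 68
f 67 68 40
f 43 68 67
f 35 48 64
f 48 31 63
f 64 63 39
f 48 63 64
f 37 55 56
f 55 35 52
f 56 52 36
f 55 52 56
f 38 61 57
f 61 37 53
f 57 53 30
f 61 53 57
f 72 74 71
f 75 72 71
f 71 74 73
f 73 75 71
f 72 78 74
f 76 72 75
f 76 78 72
f 74 78 73
f 77 75 73
f 73 78 77
f 77 76 75
f 78 76 77



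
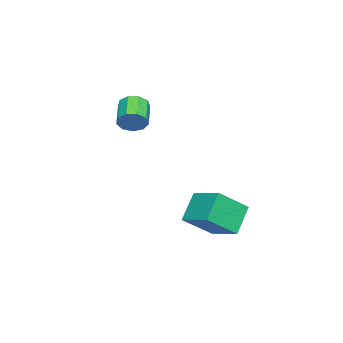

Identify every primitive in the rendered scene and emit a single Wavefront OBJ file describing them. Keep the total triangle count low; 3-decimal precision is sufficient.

v 2.057 1.631 -3.937
v 3.164 0.504 -2.761
v 2.95 3.027 -3.439
v 4.057 1.899 -2.263
v 3.163 1.381 -5.217
v 4.27 0.253 -4.041
v 4.056 2.776 -4.719
v 5.163 1.649 -3.543
v -0.919 -3.681 0.029
v -0.513 -3.858 0.683
v -1.854 -4.196 1.425
v -2.261 -4.019 0.771
v -0.645 -3.334 0.683
v -1.986 -3.672 1.426
v -0.905 -2.972 0.378
v -2.246 -3.31 1.12
v -1.172 -2.942 -0.091
v -2.513 -3.28 0.651
v -1.321 -3.258 -0.504
v -2.662 -3.596 0.238
v -1.282 -3.771 -0.667
v -2.623 -4.109 0.075
v -1.073 -4.243 -0.505
v -2.415 -4.581 0.237
v -0.792 -4.451 -0.093
v -2.134 -4.789 0.649
v -0.571 -4.299 0.376
v -1.913 -4.637 1.118
f 2 4 1
f 5 2 1
f 1 4 3
f 3 5 1
f 2 8 4
f 6 2 5
f 6 8 2
f 4 8 3
f 7 5 3
f 3 8 7
f 7 6 5
f 8 6 7
f 10 9 13
f 10 13 11
f 11 13 14
f 11 14 12
f 13 9 15
f 13 15 14
f 14 15 16
f 14 16 12
f 15 9 17
f 15 17 16
f 16 17 18
f 16 18 12
f 17 9 19
f 17 19 18
f 18 19 20
f 18 20 12
f 19 9 21
f 19 21 20
f 20 21 22
f 20 22 12
f 21 9 23
f 21 23 22
f 22 23 24
f 22 24 12
f 23 9 25
f 23 25 24
f 24 25 26
f 24 26 12
f 25 9 27
f 25 27 26
f 26 27 28
f 26 28 12
f 27 9 10
f 27 10 28
f 28 10 11
f 28 11 12



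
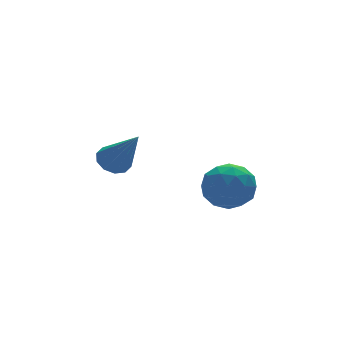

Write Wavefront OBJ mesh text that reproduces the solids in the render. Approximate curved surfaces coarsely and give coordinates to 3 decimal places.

v 1.304 -2.451 -1.136
v 1.976 -2.381 -0.372
v 0.484 -3.619 -0.308
v 1.156 -3.549 0.456
v 0.511 -2.781 0.273
v 1.018 -2.059 -0.239
v 1.442 -3.941 -0.441
v 1.949 -3.219 -0.953
v 2.062 -3.302 0.057
v 1.486 -2.585 0.499
v 0.974 -3.415 -1.179
v 0.398 -2.698 -0.737
v 1.712 -2.313 -0.827
v 0.748 -3.687 0.147
v 0.369 -3.235 0.04
v 0.764 -3.194 0.488
v 1.148 -2.124 -0.748
v 1.544 -2.083 -0.3
v 0.683 -2.318 0.08
v 0.916 -3.917 -0.38
v 1.312 -3.876 0.068
v 1.696 -2.806 -1.168
v 2.091 -2.765 -0.72
v 1.777 -3.682 -0.76
v 2.158 -2.814 -0.126
v 1.676 -3.501 0.361
v 1.844 -3.731 -0.166
v 2.142 -3.306 -0.467
v 1.819 -2.392 0.134
v 1.337 -3.079 0.621
v 0.958 -2.628 0.513
v 1.256 -2.203 0.212
v 1.87 -2.934 0.386
v 1.123 -2.921 -1.301
v 0.641 -3.608 -0.814
v 1.204 -3.797 -0.892
v 1.502 -3.372 -1.193
v 0.784 -2.499 -1.041
v 0.302 -3.186 -0.554
v 0.318 -2.694 -0.213
v 0.616 -2.269 -0.514
v 0.59 -3.066 -1.066
v -0.888 1.315 -0.485
v -0.197 1.335 -0.591
v -0.592 0.025 1.185
v -0.3 1.659 -0.323
v -0.628 1.851 -0.117
v -1.056 1.838 -0.051
v -1.419 1.625 -0.151
v -1.58 1.294 -0.378
v -1.476 0.971 -0.646
v -1.148 0.779 -0.853
v -0.72 0.791 -0.919
v -0.357 1.004 -0.819
f 1 38 17
f 38 12 41
f 17 41 6
f 38 41 17
f 1 17 13
f 17 6 18
f 13 18 2
f 17 18 13
f 1 13 22
f 13 2 23
f 22 23 8
f 13 23 22
f 1 22 34
f 22 8 37
f 34 37 11
f 22 37 34
f 1 34 38
f 34 11 42
f 38 42 12
f 34 42 38
f 2 18 29
f 18 6 32
f 29 32 10
f 18 32 29
f 6 41 19
f 41 12 40
f 19 40 5
f 41 40 19
f 12 42 39
f 42 11 35
f 39 35 3
f 42 35 39
f 11 37 36
f 37 8 24
f 36 24 7
f 37 24 36
f 8 23 28
f 23 2 25
f 28 25 9
f 23 25 28
f 4 30 16
f 30 10 31
f 16 31 5
f 30 31 16
f 4 16 14
f 16 5 15
f 14 15 3
f 16 15 14
f 4 14 21
f 14 3 20
f 21 20 7
f 14 20 21
f 4 21 26
f 21 7 27
f 26 27 9
f 21 27 26
f 4 26 30
f 26 9 33
f 30 33 10
f 26 33 30
f 5 31 19
f 31 10 32
f 19 32 6
f 31 32 19
f 3 15 39
f 15 5 40
f 39 40 12
f 15 40 39
f 7 20 36
f 20 3 35
f 36 35 11
f 20 35 36
f 9 27 28
f 27 7 24
f 28 24 8
f 27 24 28
f 10 33 29
f 33 9 25
f 29 25 2
f 33 25 29
f 44 43 46
f 44 46 45
f 46 43 47
f 46 47 45
f 47 43 48
f 47 48 45
f 48 43 49
f 48 49 45
f 49 43 50
f 49 50 45
f 50 43 51
f 50 51 45
f 51 43 52
f 51 52 45
f 52 43 53
f 52 53 45
f 53 43 54
f 53 54 45
f 54 43 44
f 54 44 45



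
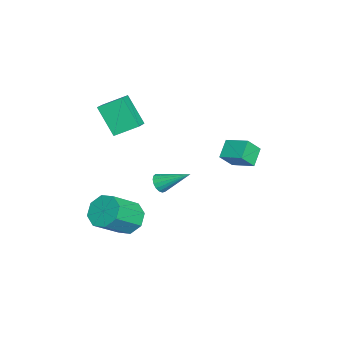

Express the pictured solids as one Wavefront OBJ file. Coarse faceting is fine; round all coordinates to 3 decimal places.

v 2.662 -2.735 -2.907
v 3.087 -3.199 -3.67
v 4.124 -4.31 -2.417
v 3.698 -3.845 -1.653
v 3.476 -2.587 -3.45
v 4.513 -3.698 -2.196
v 3.388 -2.062 -2.911
v 4.425 -3.173 -1.658
v 2.874 -1.93 -2.37
v 3.911 -3.041 -1.116
v 2.236 -2.27 -2.143
v 3.273 -3.381 -0.89
v 1.847 -2.882 -2.364
v 2.884 -3.993 -1.11
v 1.935 -3.407 -2.902
v 2.972 -4.518 -1.649
v 2.449 -3.539 -3.444
v 3.486 -4.65 -2.19
v -3.467 -4.474 1.179
v -3.58 -3.197 1.858
v -2.615 -3.588 -0.347
v -2.727 -2.311 0.331
v -2.373 -4.649 1.689
v -2.485 -3.372 2.367
v -1.52 -3.763 0.162
v -1.633 -2.486 0.841
v 3.047 -1.182 -0.015
v 3.478 -1.451 0.242
v 3.393 0.282 0.935
v 3.594 -1.337 0.023
v 3.584 -1.187 -0.204
v 3.451 -1.036 -0.389
v 3.225 -0.919 -0.487
v 2.959 -0.862 -0.478
v 2.712 -0.878 -0.362
v 2.542 -0.965 -0.167
v 2.488 -1.101 0.063
v 2.561 -1.256 0.275
v 2.746 -1.394 0.421
v 3 -1.484 0.467
v 3.264 -1.504 0.402
v -1.579 2.475 -0.552
v -1.137 1.847 0.317
v -0.895 3.565 -0.113
v -0.453 2.937 0.757
v -0.687 2.183 -1.217
v -0.245 1.555 -0.347
v -0.003 3.273 -0.777
v 0.439 2.645 0.092
f 2 1 5
f 2 5 3
f 3 5 6
f 3 6 4
f 5 1 7
f 5 7 6
f 6 7 8
f 6 8 4
f 7 1 9
f 7 9 8
f 8 9 10
f 8 10 4
f 9 1 11
f 9 11 10
f 10 11 12
f 10 12 4
f 11 1 13
f 11 13 12
f 12 13 14
f 12 14 4
f 13 1 15
f 13 15 14
f 14 15 16
f 14 16 4
f 15 1 17
f 15 17 16
f 16 17 18
f 16 18 4
f 17 1 2
f 17 2 18
f 18 2 3
f 18 3 4
f 20 22 19
f 23 20 19
f 19 22 21
f 21 23 19
f 20 26 22
f 24 20 23
f 24 26 20
f 22 26 21
f 25 23 21
f 21 26 25
f 25 24 23
f 26 24 25
f 28 27 30
f 28 30 29
f 30 27 31
f 30 31 29
f 31 27 32
f 31 32 29
f 32 27 33
f 32 33 29
f 33 27 34
f 33 34 29
f 34 27 35
f 34 35 29
f 35 27 36
f 35 36 29
f 36 27 37
f 36 37 29
f 37 27 38
f 37 38 29
f 38 27 39
f 38 39 29
f 39 27 40
f 39 40 29
f 40 27 41
f 40 41 29
f 41 27 28
f 41 28 29
f 43 45 42
f 46 43 42
f 42 45 44
f 44 46 42
f 43 49 45
f 47 43 46
f 47 49 43
f 45 49 44
f 48 46 44
f 44 49 48
f 48 47 46
f 49 47 48



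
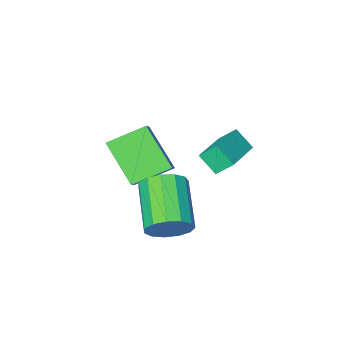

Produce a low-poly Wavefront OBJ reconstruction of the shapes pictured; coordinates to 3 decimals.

v -1.243 -2.13 2.58
v -1.714 -1.694 3.182
v -1.551 -1.481 1.87
v -2.021 -1.045 2.472
v 0.341 -0.955 2.968
v -0.129 -0.519 3.57
v 0.034 -0.306 2.258
v -0.437 0.13 2.86
v 1.683 -5.127 1.558
v 0.243 -4.634 2.269
v 1.496 -3.587 0.112
v 0.056 -3.094 0.824
v 2.124 -4.586 2.076
v 0.684 -4.093 2.788
v 1.937 -3.046 0.631
v 0.497 -2.553 1.342
v 2.374 0.41 0.671
v 3.224 0.164 0.884
v 2.456 -1.555 1.963
v 1.606 -1.31 1.749
v 3.063 0.473 1.261
v 2.296 -1.247 2.34
v 2.684 0.761 1.451
v 1.916 -0.959 2.53
v 2.206 0.938 1.393
v 1.438 -0.782 2.471
v 1.781 0.947 1.105
v 1.014 -0.773 2.184
v 1.545 0.785 0.68
v 0.777 -0.934 1.759
v 1.572 0.505 0.251
v 0.804 -1.215 1.33
v 1.853 0.194 -0.044
v 1.086 -1.525 1.035
v 2.3 -0.048 -0.112
v 1.532 -1.768 0.967
v 2.77 -0.145 0.068
v 2.002 -1.865 1.147
v 3.114 -0.066 0.439
v 2.347 -1.785 1.518
f 2 4 1
f 5 2 1
f 1 4 3
f 3 5 1
f 2 8 4
f 6 2 5
f 6 8 2
f 4 8 3
f 7 5 3
f 3 8 7
f 7 6 5
f 8 6 7
f 10 12 9
f 13 10 9
f 9 12 11
f 11 13 9
f 10 16 12
f 14 10 13
f 14 16 10
f 12 16 11
f 15 13 11
f 11 16 15
f 15 14 13
f 16 14 15
f 18 17 21
f 18 21 19
f 19 21 22
f 19 22 20
f 21 17 23
f 21 23 22
f 22 23 24
f 22 24 20
f 23 17 25
f 23 25 24
f 24 25 26
f 24 26 20
f 25 17 27
f 25 27 26
f 26 27 28
f 26 28 20
f 27 17 29
f 27 29 28
f 28 29 30
f 28 30 20
f 29 17 31
f 29 31 30
f 30 31 32
f 30 32 20
f 31 17 33
f 31 33 32
f 32 33 34
f 32 34 20
f 33 17 35
f 33 35 34
f 34 35 36
f 34 36 20
f 35 17 37
f 35 37 36
f 36 37 38
f 36 38 20
f 37 17 39
f 37 39 38
f 38 39 40
f 38 40 20
f 39 17 18
f 39 18 40
f 40 18 19
f 40 19 20



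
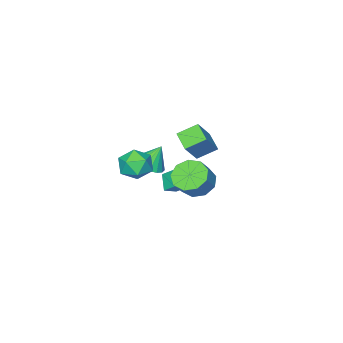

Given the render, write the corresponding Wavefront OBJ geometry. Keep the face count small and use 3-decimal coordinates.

v 0.418 -3.255 -2.813
v 1.039 -2.488 -2.741
v -0.198 -2.885 -1.427
v 0.659 -2.306 -2.959
v 0.224 -2.342 -3.142
v -0.167 -2.587 -3.251
v -0.424 -2.985 -3.258
v -0.488 -3.445 -3.164
v -0.345 -3.861 -2.989
v -0.027 -4.139 -2.774
v 0.393 -4.214 -2.568
v 0.818 -4.069 -2.417
v 1.152 -3.738 -2.357
v 1.317 -3.296 -2.402
v 1.277 -2.845 -2.54
v 2.879 3.624 0.408
v 3.699 3.309 -0.168
v 4.501 3.56 0.837
v 3.681 3.876 1.412
v 3.592 4.014 -0.258
v 4.393 4.265 0.747
v 3.151 4.536 -0.037
v 3.953 4.787 0.968
v 2.583 4.632 0.392
v 3.385 4.883 1.397
v 2.154 4.256 0.829
v 2.956 4.507 1.833
v 2.064 3.585 1.068
v 2.866 3.836 2.073
v 2.355 2.932 0.998
v 3.157 3.183 2.003
v 2.892 2.603 0.652
v 3.694 2.855 1.657
v 3.423 2.752 0.192
v 4.224 3.003 1.197
v -0.099 0.206 -0.839
v -0.477 -0.915 -0.324
v -1.091 0.843 -0.181
v -1.469 -0.278 0.334
v 1.009 0.478 0.566
v 0.631 -0.643 1.081
v 0.017 1.115 1.224
v -0.361 -0.006 1.739
v 2.044 -1.57 -0.928
v 2.71 -1.493 -1.819
v 1.55 -3.227 -1.441
v 2.216 -3.15 -2.332
v 2.657 -3.222 -1.311
v 2.963 -2.198 -0.994
v 1.297 -2.522 -2.266
v 1.603 -1.498 -1.949
v 2.248 -2.081 -2.646
v 3.089 -2.514 -2.056
v 1.171 -2.206 -1.204
v 2.012 -2.639 -0.614
v 0.751 -0.522 -3.544
v 0.26 -1.255 -2.805
v 0.635 0.249 -2.856
v 0.144 -0.483 -2.118
v 1.496 -0.697 -3.222
v 1.005 -1.429 -2.484
v 1.38 0.075 -2.535
v 0.889 -0.658 -1.796
f 2 1 4
f 2 4 3
f 4 1 5
f 4 5 3
f 5 1 6
f 5 6 3
f 6 1 7
f 6 7 3
f 7 1 8
f 7 8 3
f 8 1 9
f 8 9 3
f 9 1 10
f 9 10 3
f 10 1 11
f 10 11 3
f 11 1 12
f 11 12 3
f 12 1 13
f 12 13 3
f 13 1 14
f 13 14 3
f 14 1 15
f 14 15 3
f 15 1 2
f 15 2 3
f 17 16 20
f 17 20 18
f 18 20 21
f 18 21 19
f 20 16 22
f 20 22 21
f 21 22 23
f 21 23 19
f 22 16 24
f 22 24 23
f 23 24 25
f 23 25 19
f 24 16 26
f 24 26 25
f 25 26 27
f 25 27 19
f 26 16 28
f 26 28 27
f 27 28 29
f 27 29 19
f 28 16 30
f 28 30 29
f 29 30 31
f 29 31 19
f 30 16 32
f 30 32 31
f 31 32 33
f 31 33 19
f 32 16 34
f 32 34 33
f 33 34 35
f 33 35 19
f 34 16 17
f 34 17 35
f 35 17 18
f 35 18 19
f 37 39 36
f 40 37 36
f 36 39 38
f 38 40 36
f 37 43 39
f 41 37 40
f 41 43 37
f 39 43 38
f 42 40 38
f 38 43 42
f 42 41 40
f 43 41 42
f 44 55 49
f 44 49 45
f 44 45 51
f 44 51 54
f 44 54 55
f 45 49 53
f 49 55 48
f 55 54 46
f 54 51 50
f 51 45 52
f 47 53 48
f 47 48 46
f 47 46 50
f 47 50 52
f 47 52 53
f 48 53 49
f 46 48 55
f 50 46 54
f 52 50 51
f 53 52 45
f 57 59 56
f 60 57 56
f 56 59 58
f 58 60 56
f 57 63 59
f 61 57 60
f 61 63 57
f 59 63 58
f 62 60 58
f 58 63 62
f 62 61 60
f 63 61 62



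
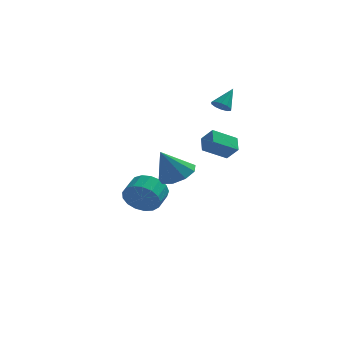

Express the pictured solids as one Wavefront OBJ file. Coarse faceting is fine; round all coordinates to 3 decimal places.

v 0.023 2.481 1.931
v 0.462 2.507 1.672
v 0.497 3.199 2.809
v 0.278 2.745 1.577
v -0.003 2.882 1.617
v -0.274 2.866 1.776
v -0.432 2.703 1.995
v -0.416 2.455 2.189
v -0.233 2.217 2.284
v 0.048 2.08 2.244
v 0.319 2.096 2.085
v 0.477 2.259 1.866
v -3.474 1.565 -3.564
v -2.963 1.711 -4.339
v -2.694 2.62 -3.992
v -3.206 2.475 -3.216
v -3.37 1.872 -4.446
v -3.101 2.781 -4.099
v -3.8 1.963 -4.351
v -3.531 2.872 -4.003
v -4.156 1.963 -4.076
v -3.887 2.872 -3.728
v -4.355 1.871 -3.683
v -4.086 2.781 -3.335
v -4.353 1.71 -3.263
v -4.084 2.619 -2.915
v -4.15 1.516 -2.912
v -3.881 2.425 -2.564
v -3.792 1.333 -2.71
v -3.523 2.242 -2.362
v -3.361 1.203 -2.704
v -3.092 2.112 -2.356
v -2.956 1.156 -2.895
v -2.687 2.066 -2.547
v -2.67 1.203 -3.239
v -2.401 2.113 -2.891
v -2.568 1.333 -3.657
v -2.299 2.242 -3.31
v -2.674 1.516 -4.055
v -2.405 2.426 -3.707
v -0.603 -0.025 0.08
v -0.71 0.719 0.52
v 0.446 0.498 -0.548
v 0.34 1.241 -0.109
v -0.08 -0.321 0.709
v -0.186 0.422 1.148
v 0.97 0.201 0.08
v 0.863 0.945 0.52
v -1.341 -3.257 -0.193
v -0.608 -3.031 0.239
v -2.019 -3.623 1.153
v -0.971 -2.554 0.185
v -1.507 -2.406 -0.045
v -1.966 -2.657 -0.344
v -2.132 -3.188 -0.572
v -1.928 -3.752 -0.623
v -1.449 -4.085 -0.472
v -0.92 -4.03 -0.19
v -0.588 -3.614 0.09
f 2 1 4
f 2 4 3
f 4 1 5
f 4 5 3
f 5 1 6
f 5 6 3
f 6 1 7
f 6 7 3
f 7 1 8
f 7 8 3
f 8 1 9
f 8 9 3
f 9 1 10
f 9 10 3
f 10 1 11
f 10 11 3
f 11 1 12
f 11 12 3
f 12 1 2
f 12 2 3
f 14 13 17
f 14 17 15
f 15 17 18
f 15 18 16
f 17 13 19
f 17 19 18
f 18 19 20
f 18 20 16
f 19 13 21
f 19 21 20
f 20 21 22
f 20 22 16
f 21 13 23
f 21 23 22
f 22 23 24
f 22 24 16
f 23 13 25
f 23 25 24
f 24 25 26
f 24 26 16
f 25 13 27
f 25 27 26
f 26 27 28
f 26 28 16
f 27 13 29
f 27 29 28
f 28 29 30
f 28 30 16
f 29 13 31
f 29 31 30
f 30 31 32
f 30 32 16
f 31 13 33
f 31 33 32
f 32 33 34
f 32 34 16
f 33 13 35
f 33 35 34
f 34 35 36
f 34 36 16
f 35 13 37
f 35 37 36
f 36 37 38
f 36 38 16
f 37 13 39
f 37 39 38
f 38 39 40
f 38 40 16
f 39 13 14
f 39 14 40
f 40 14 15
f 40 15 16
f 42 44 41
f 45 42 41
f 41 44 43
f 43 45 41
f 42 48 44
f 46 42 45
f 46 48 42
f 44 48 43
f 47 45 43
f 43 48 47
f 47 46 45
f 48 46 47
f 50 49 52
f 50 52 51
f 52 49 53
f 52 53 51
f 53 49 54
f 53 54 51
f 54 49 55
f 54 55 51
f 55 49 56
f 55 56 51
f 56 49 57
f 56 57 51
f 57 49 58
f 57 58 51
f 58 49 59
f 58 59 51
f 59 49 50
f 59 50 51



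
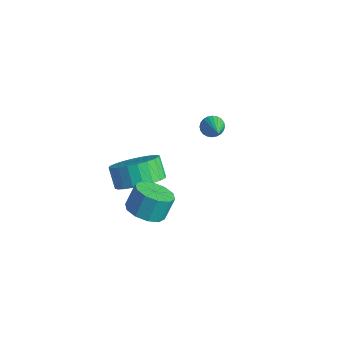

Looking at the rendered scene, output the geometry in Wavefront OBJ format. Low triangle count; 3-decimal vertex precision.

v -3.473 2.846 -0.558
v -3.16 2.828 -0.985
v -2.367 2.174 0.278
v -3.109 3.012 -0.906
v -3.113 3.17 -0.773
v -3.172 3.279 -0.607
v -3.277 3.322 -0.434
v -3.412 3.293 -0.28
v -3.555 3.195 -0.168
v -3.687 3.044 -0.115
v -3.785 2.863 -0.13
v -3.837 2.679 -0.21
v -3.832 2.521 -0.343
v -3.774 2.412 -0.508
v -3.669 2.369 -0.681
v -3.534 2.398 -0.836
v -3.39 2.496 -0.948
v -3.259 2.647 -1
v -3.049 -1.389 -1.091
v -2.241 -1.404 -0.405
v -2.883 -1.185 0.357
v -3.691 -1.171 -0.329
v -2.242 -1.006 -0.519
v -2.885 -0.788 0.242
v -2.366 -0.667 -0.721
v -3.009 -0.449 0.04
v -2.594 -0.438 -0.979
v -3.237 -0.22 -0.218
v -2.891 -0.354 -1.254
v -3.534 -0.136 -0.493
v -3.212 -0.427 -1.504
v -3.855 -0.209 -0.743
v -3.508 -0.647 -1.692
v -4.151 -0.428 -0.93
v -3.735 -0.979 -1.787
v -4.377 -0.761 -1.026
v -3.857 -1.375 -1.777
v -4.499 -1.156 -1.015
v -3.855 -1.772 -1.662
v -4.498 -1.554 -0.901
v -3.731 -2.111 -1.46
v -4.374 -1.893 -0.699
v -3.503 -2.34 -1.202
v -4.146 -2.122 -0.441
v -3.206 -2.424 -0.927
v -3.849 -2.206 -0.166
v -2.885 -2.351 -0.677
v -3.528 -2.133 0.084
v -2.589 -2.132 -0.49
v -3.232 -1.913 0.272
v -2.363 -1.799 -0.394
v -3.005 -1.581 0.367
v -1.198 -2.715 -0.485
v -0.505 -2.298 -0.713
v -0.53 -1.748 0.217
v -1.222 -2.165 0.445
v -0.917 -2.03 -0.882
v -0.941 -1.481 0.048
v -1.435 -2.024 -0.899
v -1.46 -1.475 0.03
v -1.863 -2.282 -0.758
v -1.888 -1.732 0.171
v -2.037 -2.705 -0.513
v -2.062 -2.155 0.417
v -1.89 -3.132 -0.257
v -1.915 -2.582 0.673
v -1.479 -3.399 -0.088
v -1.503 -2.85 0.842
v -0.96 -3.405 -0.07
v -0.985 -2.856 0.859
v -0.532 -3.148 -0.211
v -0.557 -2.598 0.718
v -0.358 -2.725 -0.457
v -0.383 -2.175 0.473
f 2 1 4
f 2 4 3
f 4 1 5
f 4 5 3
f 5 1 6
f 5 6 3
f 6 1 7
f 6 7 3
f 7 1 8
f 7 8 3
f 8 1 9
f 8 9 3
f 9 1 10
f 9 10 3
f 10 1 11
f 10 11 3
f 11 1 12
f 11 12 3
f 12 1 13
f 12 13 3
f 13 1 14
f 13 14 3
f 14 1 15
f 14 15 3
f 15 1 16
f 15 16 3
f 16 1 17
f 16 17 3
f 17 1 18
f 17 18 3
f 18 1 2
f 18 2 3
f 20 19 23
f 20 23 21
f 21 23 24
f 21 24 22
f 23 19 25
f 23 25 24
f 24 25 26
f 24 26 22
f 25 19 27
f 25 27 26
f 26 27 28
f 26 28 22
f 27 19 29
f 27 29 28
f 28 29 30
f 28 30 22
f 29 19 31
f 29 31 30
f 30 31 32
f 30 32 22
f 31 19 33
f 31 33 32
f 32 33 34
f 32 34 22
f 33 19 35
f 33 35 34
f 34 35 36
f 34 36 22
f 35 19 37
f 35 37 36
f 36 37 38
f 36 38 22
f 37 19 39
f 37 39 38
f 38 39 40
f 38 40 22
f 39 19 41
f 39 41 40
f 40 41 42
f 40 42 22
f 41 19 43
f 41 43 42
f 42 43 44
f 42 44 22
f 43 19 45
f 43 45 44
f 44 45 46
f 44 46 22
f 45 19 47
f 45 47 46
f 46 47 48
f 46 48 22
f 47 19 49
f 47 49 48
f 48 49 50
f 48 50 22
f 49 19 51
f 49 51 50
f 50 51 52
f 50 52 22
f 51 19 20
f 51 20 52
f 52 20 21
f 52 21 22
f 54 53 57
f 54 57 55
f 55 57 58
f 55 58 56
f 57 53 59
f 57 59 58
f 58 59 60
f 58 60 56
f 59 53 61
f 59 61 60
f 60 61 62
f 60 62 56
f 61 53 63
f 61 63 62
f 62 63 64
f 62 64 56
f 63 53 65
f 63 65 64
f 64 65 66
f 64 66 56
f 65 53 67
f 65 67 66
f 66 67 68
f 66 68 56
f 67 53 69
f 67 69 68
f 68 69 70
f 68 70 56
f 69 53 71
f 69 71 70
f 70 71 72
f 70 72 56
f 71 53 73
f 71 73 72
f 72 73 74
f 72 74 56
f 73 53 54
f 73 54 74
f 74 54 55
f 74 55 56



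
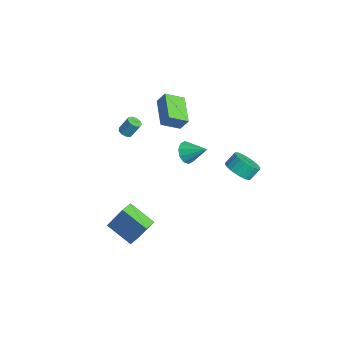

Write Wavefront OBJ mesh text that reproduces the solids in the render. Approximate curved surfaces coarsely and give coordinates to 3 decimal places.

v 1.395 0.067 0.964
v 1.982 -0.024 0.37
v 2.345 1.033 1.756
v 1.682 0.379 0.239
v 1.272 0.663 0.384
v 0.909 0.719 0.751
v 0.732 0.526 1.199
v 0.808 0.157 1.557
v 1.108 -0.245 1.689
v 1.517 -0.529 1.543
v 1.88 -0.585 1.176
v 2.058 -0.392 0.728
v -1.219 -0.939 4.159
v -0.889 -0.522 4.994
v -1.112 0.293 3.502
v -0.782 0.71 4.337
v 0.782 -1.41 3.603
v 1.112 -0.993 4.438
v 0.889 -0.178 2.946
v 1.219 0.239 3.781
v 3.554 2.568 0.162
v 3.943 1.946 0.797
v 3.835 2.63 1.532
v 3.446 3.252 0.898
v 4.251 2.128 0.673
v 4.143 2.811 1.409
v 4.453 2.376 0.471
v 4.345 3.06 1.207
v 4.518 2.654 0.223
v 4.411 3.338 0.959
v 4.436 2.919 -0.035
v 4.329 3.603 0.701
v 4.22 3.13 -0.263
v 4.113 3.814 0.473
v 3.903 3.256 -0.426
v 3.795 3.94 0.31
v 3.532 3.277 -0.5
v 3.425 3.961 0.236
v 3.165 3.19 -0.472
v 3.057 3.874 0.263
v 2.857 3.009 -0.349
v 2.749 3.692 0.387
v 2.655 2.76 -0.147
v 2.547 3.444 0.589
v 2.589 2.482 0.101
v 2.482 3.166 0.837
v 2.671 2.217 0.359
v 2.564 2.901 1.095
v 2.887 2.006 0.587
v 2.78 2.69 1.323
v 3.205 1.88 0.75
v 3.097 2.564 1.486
v 3.575 1.859 0.824
v 3.468 2.543 1.56
v 1.196 -4.566 -4.375
v 1.755 -3.737 -2.585
v 2.623 -3.533 -5.299
v 3.182 -2.703 -3.509
v 1.818 -5.297 -4.231
v 2.377 -4.467 -2.441
v 3.245 -4.263 -5.155
v 3.804 -3.434 -3.365
v -1.053 -3.053 1.898
v -0.57 -3.182 1.879
v -0.384 -2.637 2.862
v -0.867 -2.507 2.882
v -0.618 -2.882 1.721
v -0.432 -2.337 2.705
v -0.868 -2.662 1.647
v -0.682 -2.116 2.63
v -1.206 -2.625 1.69
v -1.02 -2.079 2.673
v -1.472 -2.788 1.83
v -1.285 -2.242 2.814
v -1.541 -3.075 2.003
v -1.355 -2.529 2.986
v -1.383 -3.351 2.126
v -1.197 -2.806 3.11
v -1.07 -3.488 2.143
v -0.884 -2.943 3.127
v -0.749 -3.422 2.045
v -0.563 -2.876 3.029
f 2 1 4
f 2 4 3
f 4 1 5
f 4 5 3
f 5 1 6
f 5 6 3
f 6 1 7
f 6 7 3
f 7 1 8
f 7 8 3
f 8 1 9
f 8 9 3
f 9 1 10
f 9 10 3
f 10 1 11
f 10 11 3
f 11 1 12
f 11 12 3
f 12 1 2
f 12 2 3
f 14 16 13
f 17 14 13
f 13 16 15
f 15 17 13
f 14 20 16
f 18 14 17
f 18 20 14
f 16 20 15
f 19 17 15
f 15 20 19
f 19 18 17
f 20 18 19
f 22 21 25
f 22 25 23
f 23 25 26
f 23 26 24
f 25 21 27
f 25 27 26
f 26 27 28
f 26 28 24
f 27 21 29
f 27 29 28
f 28 29 30
f 28 30 24
f 29 21 31
f 29 31 30
f 30 31 32
f 30 32 24
f 31 21 33
f 31 33 32
f 32 33 34
f 32 34 24
f 33 21 35
f 33 35 34
f 34 35 36
f 34 36 24
f 35 21 37
f 35 37 36
f 36 37 38
f 36 38 24
f 37 21 39
f 37 39 38
f 38 39 40
f 38 40 24
f 39 21 41
f 39 41 40
f 40 41 42
f 40 42 24
f 41 21 43
f 41 43 42
f 42 43 44
f 42 44 24
f 43 21 45
f 43 45 44
f 44 45 46
f 44 46 24
f 45 21 47
f 45 47 46
f 46 47 48
f 46 48 24
f 47 21 49
f 47 49 48
f 48 49 50
f 48 50 24
f 49 21 51
f 49 51 50
f 50 51 52
f 50 52 24
f 51 21 53
f 51 53 52
f 52 53 54
f 52 54 24
f 53 21 22
f 53 22 54
f 54 22 23
f 54 23 24
f 56 58 55
f 59 56 55
f 55 58 57
f 57 59 55
f 56 62 58
f 60 56 59
f 60 62 56
f 58 62 57
f 61 59 57
f 57 62 61
f 61 60 59
f 62 60 61
f 64 63 67
f 64 67 65
f 65 67 68
f 65 68 66
f 67 63 69
f 67 69 68
f 68 69 70
f 68 70 66
f 69 63 71
f 69 71 70
f 70 71 72
f 70 72 66
f 71 63 73
f 71 73 72
f 72 73 74
f 72 74 66
f 73 63 75
f 73 75 74
f 74 75 76
f 74 76 66
f 75 63 77
f 75 77 76
f 76 77 78
f 76 78 66
f 77 63 79
f 77 79 78
f 78 79 80
f 78 80 66
f 79 63 81
f 79 81 80
f 80 81 82
f 80 82 66
f 81 63 64
f 81 64 82
f 82 64 65
f 82 65 66



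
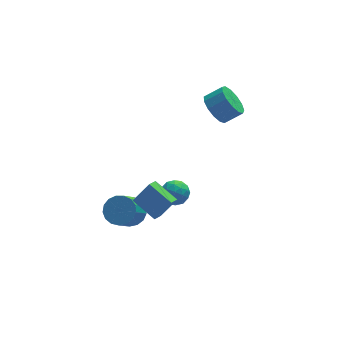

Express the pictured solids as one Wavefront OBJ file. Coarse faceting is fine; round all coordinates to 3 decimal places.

v -1.031 -2.003 -1.758
v -1.52 -2.567 -1.395
v -1.976 -0.727 -1.047
v -2.465 -1.291 -0.685
v -0.075 -2.009 -0.475
v -0.564 -2.573 -0.113
v -1.02 -0.733 0.235
v -1.509 -1.297 0.598
v 3.12 1.998 3.422
v 3.749 2.323 2.607
v 4.788 2.208 3.362
v 4.16 1.882 4.178
v 3.585 2.826 2.909
v 4.625 2.71 3.664
v 3.274 3.066 3.374
v 4.314 2.95 4.129
v 2.914 2.966 3.854
v 3.954 2.851 4.609
v 2.62 2.559 4.197
v 3.659 2.444 4.952
v 2.484 1.974 4.295
v 3.524 1.859 5.05
v 2.55 1.396 4.115
v 3.59 1.281 4.87
v 2.797 1.01 3.716
v 3.837 0.894 4.471
v 3.147 0.937 3.223
v 4.187 0.821 3.978
v 3.488 1.2 2.794
v 4.528 1.085 3.549
v 3.713 1.717 2.564
v 4.752 1.602 3.319
v -2.202 0.714 -3.777
v -1.347 0.206 -3.667
v -2.204 -0.922 -2.213
v -3.058 -0.414 -2.323
v -1.304 0.571 -3.36
v -2.161 -0.557 -1.905
v -1.467 0.968 -3.148
v -2.324 -0.16 -1.693
v -1.798 1.306 -3.08
v -2.655 0.179 -1.626
v -2.222 1.51 -3.172
v -3.078 0.382 -1.718
v -2.641 1.531 -3.402
v -3.497 0.403 -1.948
v -2.959 1.364 -3.719
v -3.816 0.236 -2.265
v -3.104 1.049 -4.049
v -3.961 -0.079 -2.594
v -3.042 0.657 -4.316
v -3.899 -0.471 -2.862
v -2.788 0.278 -4.46
v -3.644 -0.85 -3.006
v -2.399 -0.001 -4.448
v -3.256 -1.129 -2.994
v -1.965 -0.116 -4.282
v -2.822 -1.244 -2.828
v -1.586 -0.042 -4
v -2.442 -1.169 -2.546
v 0.227 1.339 -2.326
v 0.912 0.964 -1.85
v -0.092 0.016 -2.91
v 0.593 -0.359 -2.434
v -0.152 -0.054 -2
v 0.045 0.763 -1.639
v 0.775 0.217 -3.121
v 0.972 1.034 -2.76
v 1.251 0.27 -2.342
v 0.678 0.103 -1.649
v 0.142 0.877 -3.111
v -0.431 0.71 -2.418
v 0.597 1.267 -2.037
v 0.223 -0.287 -2.723
v -0.215 -0.108 -2.468
v 0.187 -0.329 -2.188
v 0.088 1.149 -1.913
v 0.49 0.929 -1.633
v -0.135 0.33 -1.721
v 0.33 0.051 -3.127
v 0.732 -0.169 -2.847
v 0.633 1.309 -2.572
v 1.035 1.088 -2.292
v 0.955 0.65 -3.039
v 1.199 0.639 -2.046
v 1.012 -0.138 -2.389
v 1.119 0.2 -2.793
v 1.235 0.681 -2.581
v 0.863 0.541 -1.639
v 0.675 -0.237 -1.982
v 0.237 -0.058 -1.727
v 0.353 0.423 -1.514
v 1.062 0.133 -1.927
v 0.145 1.217 -2.778
v -0.043 0.439 -3.121
v 0.467 0.557 -3.246
v 0.583 1.038 -3.033
v -0.192 1.118 -2.371
v -0.379 0.341 -2.714
v -0.415 0.299 -2.179
v -0.299 0.78 -1.967
v -0.242 0.847 -2.833
f 2 4 1
f 5 2 1
f 1 4 3
f 3 5 1
f 2 8 4
f 6 2 5
f 6 8 2
f 4 8 3
f 7 5 3
f 3 8 7
f 7 6 5
f 8 6 7
f 10 9 13
f 10 13 11
f 11 13 14
f 11 14 12
f 13 9 15
f 13 15 14
f 14 15 16
f 14 16 12
f 15 9 17
f 15 17 16
f 16 17 18
f 16 18 12
f 17 9 19
f 17 19 18
f 18 19 20
f 18 20 12
f 19 9 21
f 19 21 20
f 20 21 22
f 20 22 12
f 21 9 23
f 21 23 22
f 22 23 24
f 22 24 12
f 23 9 25
f 23 25 24
f 24 25 26
f 24 26 12
f 25 9 27
f 25 27 26
f 26 27 28
f 26 28 12
f 27 9 29
f 27 29 28
f 28 29 30
f 28 30 12
f 29 9 31
f 29 31 30
f 30 31 32
f 30 32 12
f 31 9 10
f 31 10 32
f 32 10 11
f 32 11 12
f 34 33 37
f 34 37 35
f 35 37 38
f 35 38 36
f 37 33 39
f 37 39 38
f 38 39 40
f 38 40 36
f 39 33 41
f 39 41 40
f 40 41 42
f 40 42 36
f 41 33 43
f 41 43 42
f 42 43 44
f 42 44 36
f 43 33 45
f 43 45 44
f 44 45 46
f 44 46 36
f 45 33 47
f 45 47 46
f 46 47 48
f 46 48 36
f 47 33 49
f 47 49 48
f 48 49 50
f 48 50 36
f 49 33 51
f 49 51 50
f 50 51 52
f 50 52 36
f 51 33 53
f 51 53 52
f 52 53 54
f 52 54 36
f 53 33 55
f 53 55 54
f 54 55 56
f 54 56 36
f 55 33 57
f 55 57 56
f 56 57 58
f 56 58 36
f 57 33 59
f 57 59 58
f 58 59 60
f 58 60 36
f 59 33 34
f 59 34 60
f 60 34 35
f 60 35 36
f 61 98 77
f 98 72 101
f 77 101 66
f 98 101 77
f 61 77 73
f 77 66 78
f 73 78 62
f 77 78 73
f 61 73 82
f 73 62 83
f 82 83 68
f 73 83 82
f 61 82 94
f 82 68 97
f 94 97 71
f 82 97 94
f 61 94 98
f 94 71 102
f 98 102 72
f 94 102 98
f 62 78 89
f 78 66 92
f 89 92 70
f 78 92 89
f 66 101 79
f 101 72 100
f 79 100 65
f 101 100 79
f 72 102 99
f 102 71 95
f 99 95 63
f 102 95 99
f 71 97 96
f 97 68 84
f 96 84 67
f 97 84 96
f 68 83 88
f 83 62 85
f 88 85 69
f 83 85 88
f 64 90 76
f 90 70 91
f 76 91 65
f 90 91 76
f 64 76 74
f 76 65 75
f 74 75 63
f 76 75 74
f 64 74 81
f 74 63 80
f 81 80 67
f 74 80 81
f 64 81 86
f 81 67 87
f 86 87 69
f 81 87 86
f 64 86 90
f 86 69 93
f 90 93 70
f 86 93 90
f 65 91 79
f 91 70 92
f 79 92 66
f 91 92 79
f 63 75 99
f 75 65 100
f 99 100 72
f 75 100 99
f 67 80 96
f 80 63 95
f 96 95 71
f 80 95 96
f 69 87 88
f 87 67 84
f 88 84 68
f 87 84 88
f 70 93 89
f 93 69 85
f 89 85 62
f 93 85 89

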